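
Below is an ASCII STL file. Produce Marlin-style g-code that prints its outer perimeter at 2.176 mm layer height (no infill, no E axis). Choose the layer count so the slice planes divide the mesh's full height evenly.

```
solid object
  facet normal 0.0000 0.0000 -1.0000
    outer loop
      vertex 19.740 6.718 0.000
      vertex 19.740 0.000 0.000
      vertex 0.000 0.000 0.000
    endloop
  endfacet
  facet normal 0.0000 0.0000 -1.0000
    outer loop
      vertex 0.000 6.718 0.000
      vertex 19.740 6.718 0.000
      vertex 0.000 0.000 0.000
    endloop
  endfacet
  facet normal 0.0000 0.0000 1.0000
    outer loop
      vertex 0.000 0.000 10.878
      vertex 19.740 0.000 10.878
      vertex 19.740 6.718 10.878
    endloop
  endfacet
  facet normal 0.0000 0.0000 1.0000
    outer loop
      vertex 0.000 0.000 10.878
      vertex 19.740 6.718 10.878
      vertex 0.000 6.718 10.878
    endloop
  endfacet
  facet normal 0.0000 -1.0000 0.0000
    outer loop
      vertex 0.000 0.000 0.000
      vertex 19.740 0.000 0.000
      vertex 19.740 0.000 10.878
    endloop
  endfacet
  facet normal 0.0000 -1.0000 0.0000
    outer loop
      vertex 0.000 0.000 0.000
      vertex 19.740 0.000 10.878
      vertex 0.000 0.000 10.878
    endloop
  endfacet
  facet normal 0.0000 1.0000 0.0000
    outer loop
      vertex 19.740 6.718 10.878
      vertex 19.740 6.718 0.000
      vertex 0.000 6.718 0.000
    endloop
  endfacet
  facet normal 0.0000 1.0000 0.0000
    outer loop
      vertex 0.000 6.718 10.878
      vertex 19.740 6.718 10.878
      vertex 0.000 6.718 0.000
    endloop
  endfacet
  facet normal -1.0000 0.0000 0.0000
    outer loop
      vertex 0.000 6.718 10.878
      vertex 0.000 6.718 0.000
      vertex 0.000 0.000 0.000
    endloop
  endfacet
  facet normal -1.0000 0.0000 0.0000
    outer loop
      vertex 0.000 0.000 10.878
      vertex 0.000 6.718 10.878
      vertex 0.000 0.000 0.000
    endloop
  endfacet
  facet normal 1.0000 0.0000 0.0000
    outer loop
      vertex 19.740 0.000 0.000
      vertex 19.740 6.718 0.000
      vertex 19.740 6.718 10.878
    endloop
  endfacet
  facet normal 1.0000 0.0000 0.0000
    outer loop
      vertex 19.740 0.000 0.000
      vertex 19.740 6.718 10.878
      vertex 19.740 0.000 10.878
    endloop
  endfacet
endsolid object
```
; perimeter-only toolpath
G21 ; units = mm
G90 ; absolute positioning
G28 ; home
; layer 1
G0 Z2.176
G0 X0.000 Y0.000
G1 X19.740 Y0.000
G1 X19.740 Y6.718
G1 X0.000 Y6.718
G1 X0.000 Y0.000
; layer 2
G0 Z4.351
G0 X0.000 Y0.000
G1 X19.740 Y0.000
G1 X19.740 Y6.718
G1 X0.000 Y6.718
G1 X0.000 Y0.000
; layer 3
G0 Z6.527
G0 X0.000 Y0.000
G1 X19.740 Y0.000
G1 X19.740 Y6.718
G1 X0.000 Y6.718
G1 X0.000 Y0.000
; layer 4
G0 Z8.702
G0 X0.000 Y0.000
G1 X19.740 Y0.000
G1 X19.740 Y6.718
G1 X0.000 Y6.718
G1 X0.000 Y0.000
; layer 5
G0 Z10.878
G0 X0.000 Y0.000
G1 X19.740 Y0.000
G1 X19.740 Y6.718
G1 X0.000 Y6.718
G1 X0.000 Y0.000
M2 ; end

The solid is a rectangular box, roughly 19.7 × 6.72 mm footprint and 10.9 mm tall. Slicing at Δz = 2.176 mm — 5 equal slices spanning the solid's height, so layer i sits at z = i·h/5 — gives 5 non-empty perimeters. Each is a 4-segment closed polygon; G0 lifts to the layer z and rapids to the start vertex, then G1 traces the edges.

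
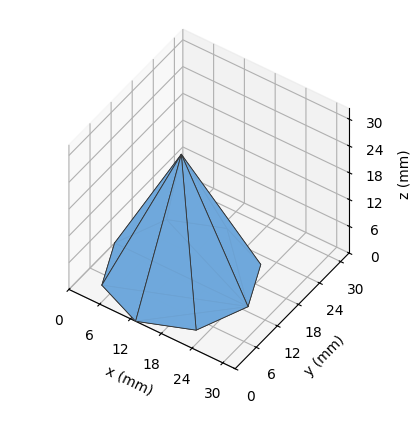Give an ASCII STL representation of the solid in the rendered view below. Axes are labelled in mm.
Reading the render: the shape is a regular 8-sided pyramid, base circumscribed radius ≈ 13 mm, apex at z ≈ 27 mm (dimensions read to the nearest mm from the axis ticks). For the STL, each face is triangulated and given an outward normal.

solid part
  facet normal 0.0000 0.0000 -1.0000
    outer loop
      vertex 13.00 26.00 0.00
      vertex 22.19 22.19 0.00
      vertex 26.00 13.00 0.00
    endloop
  endfacet
  facet normal 0.0000 0.0000 -1.0000
    outer loop
      vertex 3.81 22.19 0.00
      vertex 13.00 26.00 0.00
      vertex 26.00 13.00 0.00
    endloop
  endfacet
  facet normal 0.0000 0.0000 -1.0000
    outer loop
      vertex 0.00 13.00 0.00
      vertex 3.81 22.19 0.00
      vertex 26.00 13.00 0.00
    endloop
  endfacet
  facet normal 0.0000 0.0000 -1.0000
    outer loop
      vertex 3.81 3.81 0.00
      vertex 0.00 13.00 0.00
      vertex 26.00 13.00 0.00
    endloop
  endfacet
  facet normal 0.0000 0.0000 -1.0000
    outer loop
      vertex 13.00 0.00 0.00
      vertex 3.81 3.81 0.00
      vertex 26.00 13.00 0.00
    endloop
  endfacet
  facet normal 0.0000 0.0000 -1.0000
    outer loop
      vertex 22.19 3.81 0.00
      vertex 13.00 0.00 0.00
      vertex 26.00 13.00 0.00
    endloop
  endfacet
  facet normal 0.8440 0.3499 0.4064
    outer loop
      vertex 26.00 13.00 0.00
      vertex 22.19 22.19 0.00
      vertex 13.00 13.00 27.00
    endloop
  endfacet
  facet normal 0.3499 0.8440 0.4064
    outer loop
      vertex 22.19 22.19 0.00
      vertex 13.00 26.00 0.00
      vertex 13.00 13.00 27.00
    endloop
  endfacet
  facet normal -0.3499 0.8440 0.4064
    outer loop
      vertex 13.00 26.00 0.00
      vertex 3.81 22.19 0.00
      vertex 13.00 13.00 27.00
    endloop
  endfacet
  facet normal -0.8440 0.3499 0.4064
    outer loop
      vertex 3.81 22.19 0.00
      vertex 0.00 13.00 0.00
      vertex 13.00 13.00 27.00
    endloop
  endfacet
  facet normal -0.8440 -0.3499 0.4064
    outer loop
      vertex 0.00 13.00 0.00
      vertex 3.81 3.81 0.00
      vertex 13.00 13.00 27.00
    endloop
  endfacet
  facet normal -0.3499 -0.8440 0.4064
    outer loop
      vertex 3.81 3.81 0.00
      vertex 13.00 0.00 0.00
      vertex 13.00 13.00 27.00
    endloop
  endfacet
  facet normal 0.3499 -0.8440 0.4064
    outer loop
      vertex 13.00 0.00 0.00
      vertex 22.19 3.81 0.00
      vertex 13.00 13.00 27.00
    endloop
  endfacet
  facet normal 0.8440 -0.3499 0.4064
    outer loop
      vertex 22.19 3.81 0.00
      vertex 26.00 13.00 0.00
      vertex 13.00 13.00 27.00
    endloop
  endfacet
endsolid part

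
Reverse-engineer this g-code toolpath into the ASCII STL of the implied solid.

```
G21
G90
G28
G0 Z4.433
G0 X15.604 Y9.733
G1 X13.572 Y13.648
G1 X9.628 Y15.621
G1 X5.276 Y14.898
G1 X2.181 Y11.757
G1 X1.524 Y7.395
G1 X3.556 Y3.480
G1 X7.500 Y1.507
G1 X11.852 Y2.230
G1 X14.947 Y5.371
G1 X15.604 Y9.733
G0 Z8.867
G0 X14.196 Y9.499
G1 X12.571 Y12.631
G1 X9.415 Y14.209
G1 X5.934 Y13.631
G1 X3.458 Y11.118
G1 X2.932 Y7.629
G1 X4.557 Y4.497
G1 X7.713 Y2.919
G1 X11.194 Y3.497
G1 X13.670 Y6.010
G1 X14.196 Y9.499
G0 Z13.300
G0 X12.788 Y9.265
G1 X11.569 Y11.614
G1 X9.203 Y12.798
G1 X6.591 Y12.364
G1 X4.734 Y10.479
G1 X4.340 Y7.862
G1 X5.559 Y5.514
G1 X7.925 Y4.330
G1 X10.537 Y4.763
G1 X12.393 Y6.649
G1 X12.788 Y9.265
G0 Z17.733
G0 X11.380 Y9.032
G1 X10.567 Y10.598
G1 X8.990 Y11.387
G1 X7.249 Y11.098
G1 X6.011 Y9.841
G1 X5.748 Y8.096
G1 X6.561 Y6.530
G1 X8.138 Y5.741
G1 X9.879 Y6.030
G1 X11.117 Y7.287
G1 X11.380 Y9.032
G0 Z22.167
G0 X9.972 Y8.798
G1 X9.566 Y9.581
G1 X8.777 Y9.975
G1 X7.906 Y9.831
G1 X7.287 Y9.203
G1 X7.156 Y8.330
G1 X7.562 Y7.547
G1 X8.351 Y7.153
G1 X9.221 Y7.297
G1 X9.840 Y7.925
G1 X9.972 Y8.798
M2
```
solid part
  facet normal 0.0000 0.0000 -1.0000
    outer loop
      vertex 9.841 17.032 0.000
      vertex 14.574 14.665 0.000
      vertex 17.012 9.967 0.000
    endloop
  endfacet
  facet normal 0.0000 0.0000 -1.0000
    outer loop
      vertex 4.619 16.165 0.000
      vertex 9.841 17.032 0.000
      vertex 17.012 9.967 0.000
    endloop
  endfacet
  facet normal 0.0000 0.0000 -1.0000
    outer loop
      vertex 0.905 12.395 0.000
      vertex 4.619 16.165 0.000
      vertex 17.012 9.967 0.000
    endloop
  endfacet
  facet normal 0.0000 0.0000 -1.0000
    outer loop
      vertex 0.116 7.161 0.000
      vertex 0.905 12.395 0.000
      vertex 17.012 9.967 0.000
    endloop
  endfacet
  facet normal 0.0000 0.0000 -1.0000
    outer loop
      vertex 2.554 2.463 0.000
      vertex 0.116 7.161 0.000
      vertex 17.012 9.967 0.000
    endloop
  endfacet
  facet normal 0.0000 0.0000 -1.0000
    outer loop
      vertex 7.287 0.096 0.000
      vertex 2.554 2.463 0.000
      vertex 17.012 9.967 0.000
    endloop
  endfacet
  facet normal 0.0000 0.0000 -1.0000
    outer loop
      vertex 12.509 0.963 0.000
      vertex 7.287 0.096 0.000
      vertex 17.012 9.967 0.000
    endloop
  endfacet
  facet normal 0.0000 0.0000 -1.0000
    outer loop
      vertex 16.223 4.733 0.000
      vertex 12.509 0.963 0.000
      vertex 17.012 9.967 0.000
    endloop
  endfacet
  facet normal 0.8487 0.4404 0.2928
    outer loop
      vertex 17.012 9.967 0.000
      vertex 14.574 14.665 0.000
      vertex 8.564 8.564 26.600
    endloop
  endfacet
  facet normal 0.4277 0.8552 0.2928
    outer loop
      vertex 14.574 14.665 0.000
      vertex 9.841 17.032 0.000
      vertex 8.564 8.564 26.600
    endloop
  endfacet
  facet normal -0.1566 0.9433 0.2928
    outer loop
      vertex 9.841 17.032 0.000
      vertex 4.619 16.165 0.000
      vertex 8.564 8.564 26.600
    endloop
  endfacet
  facet normal -0.6812 0.6710 0.2928
    outer loop
      vertex 4.619 16.165 0.000
      vertex 0.905 12.395 0.000
      vertex 8.564 8.564 26.600
    endloop
  endfacet
  facet normal -0.9455 0.1425 0.2928
    outer loop
      vertex 0.905 12.395 0.000
      vertex 0.116 7.161 0.000
      vertex 8.564 8.564 26.600
    endloop
  endfacet
  facet normal -0.8487 -0.4404 0.2928
    outer loop
      vertex 0.116 7.161 0.000
      vertex 2.554 2.463 0.000
      vertex 8.564 8.564 26.600
    endloop
  endfacet
  facet normal -0.4277 -0.8552 0.2928
    outer loop
      vertex 2.554 2.463 0.000
      vertex 7.287 0.096 0.000
      vertex 8.564 8.564 26.600
    endloop
  endfacet
  facet normal 0.1566 -0.9433 0.2928
    outer loop
      vertex 7.287 0.096 0.000
      vertex 12.509 0.963 0.000
      vertex 8.564 8.564 26.600
    endloop
  endfacet
  facet normal 0.6812 -0.6710 0.2928
    outer loop
      vertex 12.509 0.963 0.000
      vertex 16.223 4.733 0.000
      vertex 8.564 8.564 26.600
    endloop
  endfacet
  facet normal 0.9455 -0.1425 0.2928
    outer loop
      vertex 16.223 4.733 0.000
      vertex 17.012 9.967 0.000
      vertex 8.564 8.564 26.600
    endloop
  endfacet
endsolid part

The G0 Z moves step by Δz≈4.433 mm. The G1 loops shrink linearly with z, so the solid tapers from its base footprint up to z≈26.6. Closing with a flat bottom cap and the tapered top and triangulating gives 18 facets — a regular 10-sided pyramid, base circumscribed radius ≈ 8.56 mm, apex at z ≈ 26.6 mm.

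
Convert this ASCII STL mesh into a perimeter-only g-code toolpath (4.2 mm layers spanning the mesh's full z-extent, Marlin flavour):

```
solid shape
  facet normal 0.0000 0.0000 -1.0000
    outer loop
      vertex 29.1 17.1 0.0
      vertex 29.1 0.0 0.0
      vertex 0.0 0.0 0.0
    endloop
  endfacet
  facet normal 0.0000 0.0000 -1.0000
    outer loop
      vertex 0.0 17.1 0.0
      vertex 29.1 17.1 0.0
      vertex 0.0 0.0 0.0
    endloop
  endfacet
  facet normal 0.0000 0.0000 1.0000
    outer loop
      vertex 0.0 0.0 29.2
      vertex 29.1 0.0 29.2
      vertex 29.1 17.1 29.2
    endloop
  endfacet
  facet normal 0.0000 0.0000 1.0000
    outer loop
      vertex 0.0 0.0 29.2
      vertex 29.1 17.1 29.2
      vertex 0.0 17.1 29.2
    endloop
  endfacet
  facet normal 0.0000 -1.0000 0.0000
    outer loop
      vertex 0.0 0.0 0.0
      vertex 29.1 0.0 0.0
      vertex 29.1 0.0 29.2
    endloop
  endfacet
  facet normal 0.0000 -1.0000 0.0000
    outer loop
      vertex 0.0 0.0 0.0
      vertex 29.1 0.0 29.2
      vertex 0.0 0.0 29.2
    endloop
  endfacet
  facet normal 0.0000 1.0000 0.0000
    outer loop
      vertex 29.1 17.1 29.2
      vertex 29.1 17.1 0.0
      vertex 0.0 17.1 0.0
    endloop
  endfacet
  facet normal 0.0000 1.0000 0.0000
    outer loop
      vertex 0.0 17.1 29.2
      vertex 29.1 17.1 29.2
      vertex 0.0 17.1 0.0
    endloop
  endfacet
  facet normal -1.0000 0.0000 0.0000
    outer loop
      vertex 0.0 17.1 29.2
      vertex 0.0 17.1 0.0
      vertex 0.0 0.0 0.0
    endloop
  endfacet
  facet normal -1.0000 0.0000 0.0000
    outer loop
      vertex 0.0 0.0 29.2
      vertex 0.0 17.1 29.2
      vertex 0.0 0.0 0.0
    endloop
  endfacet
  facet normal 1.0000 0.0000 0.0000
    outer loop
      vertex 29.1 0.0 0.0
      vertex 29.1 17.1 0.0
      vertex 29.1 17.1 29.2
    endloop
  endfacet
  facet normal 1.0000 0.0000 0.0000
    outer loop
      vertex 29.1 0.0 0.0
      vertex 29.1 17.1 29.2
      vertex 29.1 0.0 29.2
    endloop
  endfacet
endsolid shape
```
; perimeter-only toolpath
G21 ; units = mm
G90 ; absolute positioning
G28 ; home
; layer 1
G0 Z4.2
G0 X0.0 Y0.0
G1 X29.1 Y0.0
G1 X29.1 Y17.1
G1 X0.0 Y17.1
G1 X0.0 Y0.0
; layer 2
G0 Z8.3
G0 X0.0 Y0.0
G1 X29.1 Y0.0
G1 X29.1 Y17.1
G1 X0.0 Y17.1
G1 X0.0 Y0.0
; layer 3
G0 Z12.5
G0 X0.0 Y0.0
G1 X29.1 Y0.0
G1 X29.1 Y17.1
G1 X0.0 Y17.1
G1 X0.0 Y0.0
; layer 4
G0 Z16.7
G0 X0.0 Y0.0
G1 X29.1 Y0.0
G1 X29.1 Y17.1
G1 X0.0 Y17.1
G1 X0.0 Y0.0
; layer 5
G0 Z20.9
G0 X0.0 Y0.0
G1 X29.1 Y0.0
G1 X29.1 Y17.1
G1 X0.0 Y17.1
G1 X0.0 Y0.0
; layer 6
G0 Z25.0
G0 X0.0 Y0.0
G1 X29.1 Y0.0
G1 X29.1 Y17.1
G1 X0.0 Y17.1
G1 X0.0 Y0.0
; layer 7
G0 Z29.2
G0 X0.0 Y0.0
G1 X29.1 Y0.0
G1 X29.1 Y17.1
G1 X0.0 Y17.1
G1 X0.0 Y0.0
M2 ; end

The solid is a rectangular box, roughly 29.1 × 17.1 mm footprint and 29.2 mm tall. Slicing at Δz = 4.2 mm — 7 equal slices spanning the solid's height, so layer i sits at z = i·h/7 — gives 7 non-empty perimeters. Each is a 4-segment closed polygon; G0 lifts to the layer z and rapids to the start vertex, then G1 traces the edges.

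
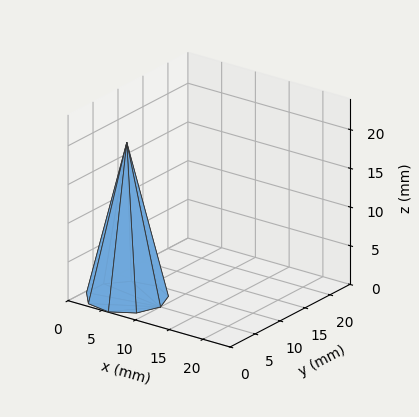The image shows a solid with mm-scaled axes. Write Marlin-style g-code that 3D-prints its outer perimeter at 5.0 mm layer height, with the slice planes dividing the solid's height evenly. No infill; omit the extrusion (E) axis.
Reading the render: the shape is a regular 9-sided pyramid, base circumscribed radius ≈ 5 mm, apex at z ≈ 20 mm (dimensions read to the nearest mm from the axis ticks). For the g-code, the solid's height is divided into equal slices at the stated Δz and each level perimeter traced with G1 moves after a G0 lift.

; perimeter-only toolpath
G21 ; units = mm
G90 ; absolute positioning
G28 ; home
; layer 1
G0 Z5.0
G0 X8.8 Y5.0
G1 X7.9 Y7.4
G1 X5.7 Y8.7
G1 X3.1 Y8.2
G1 X1.5 Y6.3
G1 X1.5 Y3.7
G1 X3.1 Y1.8
G1 X5.7 Y1.3
G1 X7.9 Y2.6
G1 X8.8 Y5.0
; layer 2
G0 Z10.0
G0 X7.5 Y5.0
G1 X6.9 Y6.6
G1 X5.5 Y7.5
G1 X3.8 Y7.2
G1 X2.6 Y5.8
G1 X2.6 Y4.2
G1 X3.8 Y2.9
G1 X5.5 Y2.5
G1 X6.9 Y3.4
G1 X7.5 Y5.0
; layer 3
G0 Z15.0
G0 X6.2 Y5.0
G1 X6.0 Y5.8
G1 X5.2 Y6.2
G1 X4.4 Y6.1
G1 X3.8 Y5.4
G1 X3.8 Y4.6
G1 X4.4 Y3.9
G1 X5.2 Y3.8
G1 X6.0 Y4.2
G1 X6.2 Y5.0
M2 ; end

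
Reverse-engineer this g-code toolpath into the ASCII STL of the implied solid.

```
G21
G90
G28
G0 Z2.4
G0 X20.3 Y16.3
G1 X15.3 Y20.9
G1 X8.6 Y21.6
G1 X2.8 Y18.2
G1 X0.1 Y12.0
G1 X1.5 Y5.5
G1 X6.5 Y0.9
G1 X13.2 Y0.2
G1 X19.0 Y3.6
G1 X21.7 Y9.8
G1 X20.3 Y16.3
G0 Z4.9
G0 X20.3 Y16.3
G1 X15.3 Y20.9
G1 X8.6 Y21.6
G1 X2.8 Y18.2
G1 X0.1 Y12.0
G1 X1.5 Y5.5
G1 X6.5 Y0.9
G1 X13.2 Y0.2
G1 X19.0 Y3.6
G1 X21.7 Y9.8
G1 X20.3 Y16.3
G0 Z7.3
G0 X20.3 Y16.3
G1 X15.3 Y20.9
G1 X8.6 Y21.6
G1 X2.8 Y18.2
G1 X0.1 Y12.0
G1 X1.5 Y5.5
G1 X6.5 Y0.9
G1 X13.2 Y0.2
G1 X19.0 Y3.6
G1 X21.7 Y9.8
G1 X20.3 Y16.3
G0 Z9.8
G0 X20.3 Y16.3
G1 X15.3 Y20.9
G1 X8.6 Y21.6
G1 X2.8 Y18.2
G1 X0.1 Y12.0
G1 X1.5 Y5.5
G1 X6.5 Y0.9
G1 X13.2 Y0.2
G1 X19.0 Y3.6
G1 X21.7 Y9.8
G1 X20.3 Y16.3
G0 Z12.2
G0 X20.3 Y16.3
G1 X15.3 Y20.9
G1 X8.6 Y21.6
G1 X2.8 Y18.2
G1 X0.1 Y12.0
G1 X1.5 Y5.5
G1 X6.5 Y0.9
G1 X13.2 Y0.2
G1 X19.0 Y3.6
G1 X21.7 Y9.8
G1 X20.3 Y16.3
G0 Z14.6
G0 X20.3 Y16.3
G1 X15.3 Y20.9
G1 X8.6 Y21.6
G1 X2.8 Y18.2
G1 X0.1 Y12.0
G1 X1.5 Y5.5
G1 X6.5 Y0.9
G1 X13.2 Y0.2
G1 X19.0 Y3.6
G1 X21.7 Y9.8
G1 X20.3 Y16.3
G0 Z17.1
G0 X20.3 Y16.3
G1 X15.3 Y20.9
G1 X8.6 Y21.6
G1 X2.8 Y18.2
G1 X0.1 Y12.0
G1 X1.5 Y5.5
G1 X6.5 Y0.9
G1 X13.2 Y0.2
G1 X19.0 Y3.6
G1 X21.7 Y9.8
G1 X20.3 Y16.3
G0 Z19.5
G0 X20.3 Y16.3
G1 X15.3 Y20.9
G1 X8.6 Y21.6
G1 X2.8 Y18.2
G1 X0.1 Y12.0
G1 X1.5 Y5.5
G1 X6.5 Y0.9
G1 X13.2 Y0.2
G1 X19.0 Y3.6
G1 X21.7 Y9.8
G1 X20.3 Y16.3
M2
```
solid part
  facet normal 0.0000 0.0000 -1.0000
    outer loop
      vertex 8.6 21.6 0.0
      vertex 15.3 20.9 0.0
      vertex 20.3 16.3 0.0
    endloop
  endfacet
  facet normal 0.0000 0.0000 -1.0000
    outer loop
      vertex 2.8 18.2 0.0
      vertex 8.6 21.6 0.0
      vertex 20.3 16.3 0.0
    endloop
  endfacet
  facet normal 0.0000 0.0000 -1.0000
    outer loop
      vertex 0.1 12.0 0.0
      vertex 2.8 18.2 0.0
      vertex 20.3 16.3 0.0
    endloop
  endfacet
  facet normal 0.0000 0.0000 -1.0000
    outer loop
      vertex 1.5 5.5 0.0
      vertex 0.1 12.0 0.0
      vertex 20.3 16.3 0.0
    endloop
  endfacet
  facet normal 0.0000 0.0000 -1.0000
    outer loop
      vertex 6.5 0.9 0.0
      vertex 1.5 5.5 0.0
      vertex 20.3 16.3 0.0
    endloop
  endfacet
  facet normal 0.0000 0.0000 -1.0000
    outer loop
      vertex 13.2 0.2 0.0
      vertex 6.5 0.9 0.0
      vertex 20.3 16.3 0.0
    endloop
  endfacet
  facet normal 0.0000 0.0000 -1.0000
    outer loop
      vertex 19.0 3.6 0.0
      vertex 13.2 0.2 0.0
      vertex 20.3 16.3 0.0
    endloop
  endfacet
  facet normal 0.0000 0.0000 -1.0000
    outer loop
      vertex 21.7 9.8 0.0
      vertex 19.0 3.6 0.0
      vertex 20.3 16.3 0.0
    endloop
  endfacet
  facet normal 0.0000 0.0000 1.0000
    outer loop
      vertex 20.3 16.3 19.5
      vertex 15.3 20.9 19.5
      vertex 8.6 21.6 19.5
    endloop
  endfacet
  facet normal 0.0000 0.0000 1.0000
    outer loop
      vertex 20.3 16.3 19.5
      vertex 8.6 21.6 19.5
      vertex 2.8 18.2 19.5
    endloop
  endfacet
  facet normal 0.0000 0.0000 1.0000
    outer loop
      vertex 20.3 16.3 19.5
      vertex 2.8 18.2 19.5
      vertex 0.1 12.0 19.5
    endloop
  endfacet
  facet normal 0.0000 0.0000 1.0000
    outer loop
      vertex 20.3 16.3 19.5
      vertex 0.1 12.0 19.5
      vertex 1.5 5.5 19.5
    endloop
  endfacet
  facet normal 0.0000 0.0000 1.0000
    outer loop
      vertex 20.3 16.3 19.5
      vertex 1.5 5.5 19.5
      vertex 6.5 0.9 19.5
    endloop
  endfacet
  facet normal 0.0000 0.0000 1.0000
    outer loop
      vertex 20.3 16.3 19.5
      vertex 6.5 0.9 19.5
      vertex 13.2 0.2 19.5
    endloop
  endfacet
  facet normal 0.0000 0.0000 1.0000
    outer loop
      vertex 20.3 16.3 19.5
      vertex 13.2 0.2 19.5
      vertex 19.0 3.6 19.5
    endloop
  endfacet
  facet normal 0.0000 0.0000 1.0000
    outer loop
      vertex 20.3 16.3 19.5
      vertex 19.0 3.6 19.5
      vertex 21.7 9.8 19.5
    endloop
  endfacet
  facet normal 0.6771 0.7359 0.0000
    outer loop
      vertex 20.3 16.3 0.0
      vertex 15.3 20.9 0.0
      vertex 15.3 20.9 19.5
    endloop
  endfacet
  facet normal 0.6771 0.7359 0.0000
    outer loop
      vertex 20.3 16.3 0.0
      vertex 15.3 20.9 19.5
      vertex 20.3 16.3 19.5
    endloop
  endfacet
  facet normal 0.1039 0.9946 0.0000
    outer loop
      vertex 15.3 20.9 0.0
      vertex 8.6 21.6 0.0
      vertex 8.6 21.6 19.5
    endloop
  endfacet
  facet normal 0.1039 0.9946 0.0000
    outer loop
      vertex 15.3 20.9 0.0
      vertex 8.6 21.6 19.5
      vertex 15.3 20.9 19.5
    endloop
  endfacet
  facet normal -0.5057 0.8627 0.0000
    outer loop
      vertex 8.6 21.6 0.0
      vertex 2.8 18.2 0.0
      vertex 2.8 18.2 19.5
    endloop
  endfacet
  facet normal -0.5057 0.8627 0.0000
    outer loop
      vertex 8.6 21.6 0.0
      vertex 2.8 18.2 19.5
      vertex 8.6 21.6 19.5
    endloop
  endfacet
  facet normal -0.9168 0.3993 0.0000
    outer loop
      vertex 2.8 18.2 0.0
      vertex 0.1 12.0 0.0
      vertex 0.1 12.0 19.5
    endloop
  endfacet
  facet normal -0.9168 0.3993 0.0000
    outer loop
      vertex 2.8 18.2 0.0
      vertex 0.1 12.0 19.5
      vertex 2.8 18.2 19.5
    endloop
  endfacet
  facet normal -0.9776 -0.2106 0.0000
    outer loop
      vertex 0.1 12.0 0.0
      vertex 1.5 5.5 0.0
      vertex 1.5 5.5 19.5
    endloop
  endfacet
  facet normal -0.9776 -0.2106 0.0000
    outer loop
      vertex 0.1 12.0 0.0
      vertex 1.5 5.5 19.5
      vertex 0.1 12.0 19.5
    endloop
  endfacet
  facet normal -0.6771 -0.7359 0.0000
    outer loop
      vertex 1.5 5.5 0.0
      vertex 6.5 0.9 0.0
      vertex 6.5 0.9 19.5
    endloop
  endfacet
  facet normal -0.6771 -0.7359 0.0000
    outer loop
      vertex 1.5 5.5 0.0
      vertex 6.5 0.9 19.5
      vertex 1.5 5.5 19.5
    endloop
  endfacet
  facet normal -0.1039 -0.9946 0.0000
    outer loop
      vertex 6.5 0.9 0.0
      vertex 13.2 0.2 0.0
      vertex 13.2 0.2 19.5
    endloop
  endfacet
  facet normal -0.1039 -0.9946 0.0000
    outer loop
      vertex 6.5 0.9 0.0
      vertex 13.2 0.2 19.5
      vertex 6.5 0.9 19.5
    endloop
  endfacet
  facet normal 0.5057 -0.8627 0.0000
    outer loop
      vertex 13.2 0.2 0.0
      vertex 19.0 3.6 0.0
      vertex 19.0 3.6 19.5
    endloop
  endfacet
  facet normal 0.5057 -0.8627 0.0000
    outer loop
      vertex 13.2 0.2 0.0
      vertex 19.0 3.6 19.5
      vertex 13.2 0.2 19.5
    endloop
  endfacet
  facet normal 0.9168 -0.3993 0.0000
    outer loop
      vertex 19.0 3.6 0.0
      vertex 21.7 9.8 0.0
      vertex 21.7 9.8 19.5
    endloop
  endfacet
  facet normal 0.9168 -0.3993 0.0000
    outer loop
      vertex 19.0 3.6 0.0
      vertex 21.7 9.8 19.5
      vertex 19.0 3.6 19.5
    endloop
  endfacet
  facet normal 0.9776 0.2106 0.0000
    outer loop
      vertex 21.7 9.8 0.0
      vertex 20.3 16.3 0.0
      vertex 20.3 16.3 19.5
    endloop
  endfacet
  facet normal 0.9776 0.2106 0.0000
    outer loop
      vertex 21.7 9.8 0.0
      vertex 20.3 16.3 19.5
      vertex 21.7 9.8 19.5
    endloop
  endfacet
endsolid part

The G0 Z moves step by Δz≈2.4 mm. Every layer's G1 loop is the same polygon, so the solid is a straight extrusion of it from z=0 to z≈19.5. Closing with flat bottom and top caps and triangulating gives 36 facets — a regular 10-sided prism (a cylinder approximated with 10 flat sides), circumscribed radius ≈ 10.9 mm, height ≈ 19.5 mm.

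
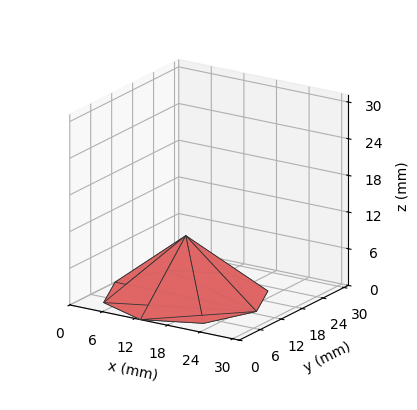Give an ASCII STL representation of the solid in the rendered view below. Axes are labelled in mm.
Reading the render: the shape is a regular 8-sided pyramid, base circumscribed radius ≈ 13 mm, apex at z ≈ 10 mm (dimensions read to the nearest mm from the axis ticks). For the STL, each face is triangulated and given an outward normal.

solid part
  facet normal 0.0000 0.0000 -1.0000
    outer loop
      vertex 13.0 26.0 0.0
      vertex 22.2 22.2 0.0
      vertex 26.0 13.0 0.0
    endloop
  endfacet
  facet normal 0.0000 0.0000 -1.0000
    outer loop
      vertex 3.8 22.2 0.0
      vertex 13.0 26.0 0.0
      vertex 26.0 13.0 0.0
    endloop
  endfacet
  facet normal 0.0000 0.0000 -1.0000
    outer loop
      vertex 0.0 13.0 0.0
      vertex 3.8 22.2 0.0
      vertex 26.0 13.0 0.0
    endloop
  endfacet
  facet normal 0.0000 0.0000 -1.0000
    outer loop
      vertex 3.8 3.8 0.0
      vertex 0.0 13.0 0.0
      vertex 26.0 13.0 0.0
    endloop
  endfacet
  facet normal 0.0000 0.0000 -1.0000
    outer loop
      vertex 13.0 0.0 0.0
      vertex 3.8 3.8 0.0
      vertex 26.0 13.0 0.0
    endloop
  endfacet
  facet normal 0.0000 0.0000 -1.0000
    outer loop
      vertex 22.2 3.8 0.0
      vertex 13.0 0.0 0.0
      vertex 26.0 13.0 0.0
    endloop
  endfacet
  facet normal 0.5912 0.2442 0.7686
    outer loop
      vertex 26.0 13.0 0.0
      vertex 22.2 22.2 0.0
      vertex 13.0 13.0 10.0
    endloop
  endfacet
  facet normal 0.2442 0.5912 0.7686
    outer loop
      vertex 22.2 22.2 0.0
      vertex 13.0 26.0 0.0
      vertex 13.0 13.0 10.0
    endloop
  endfacet
  facet normal -0.2442 0.5912 0.7686
    outer loop
      vertex 13.0 26.0 0.0
      vertex 3.8 22.2 0.0
      vertex 13.0 13.0 10.0
    endloop
  endfacet
  facet normal -0.5912 0.2442 0.7686
    outer loop
      vertex 3.8 22.2 0.0
      vertex 0.0 13.0 0.0
      vertex 13.0 13.0 10.0
    endloop
  endfacet
  facet normal -0.5912 -0.2442 0.7686
    outer loop
      vertex 0.0 13.0 0.0
      vertex 3.8 3.8 0.0
      vertex 13.0 13.0 10.0
    endloop
  endfacet
  facet normal -0.2442 -0.5912 0.7686
    outer loop
      vertex 3.8 3.8 0.0
      vertex 13.0 0.0 0.0
      vertex 13.0 13.0 10.0
    endloop
  endfacet
  facet normal 0.2442 -0.5912 0.7686
    outer loop
      vertex 13.0 0.0 0.0
      vertex 22.2 3.8 0.0
      vertex 13.0 13.0 10.0
    endloop
  endfacet
  facet normal 0.5912 -0.2442 0.7686
    outer loop
      vertex 22.2 3.8 0.0
      vertex 26.0 13.0 0.0
      vertex 13.0 13.0 10.0
    endloop
  endfacet
endsolid part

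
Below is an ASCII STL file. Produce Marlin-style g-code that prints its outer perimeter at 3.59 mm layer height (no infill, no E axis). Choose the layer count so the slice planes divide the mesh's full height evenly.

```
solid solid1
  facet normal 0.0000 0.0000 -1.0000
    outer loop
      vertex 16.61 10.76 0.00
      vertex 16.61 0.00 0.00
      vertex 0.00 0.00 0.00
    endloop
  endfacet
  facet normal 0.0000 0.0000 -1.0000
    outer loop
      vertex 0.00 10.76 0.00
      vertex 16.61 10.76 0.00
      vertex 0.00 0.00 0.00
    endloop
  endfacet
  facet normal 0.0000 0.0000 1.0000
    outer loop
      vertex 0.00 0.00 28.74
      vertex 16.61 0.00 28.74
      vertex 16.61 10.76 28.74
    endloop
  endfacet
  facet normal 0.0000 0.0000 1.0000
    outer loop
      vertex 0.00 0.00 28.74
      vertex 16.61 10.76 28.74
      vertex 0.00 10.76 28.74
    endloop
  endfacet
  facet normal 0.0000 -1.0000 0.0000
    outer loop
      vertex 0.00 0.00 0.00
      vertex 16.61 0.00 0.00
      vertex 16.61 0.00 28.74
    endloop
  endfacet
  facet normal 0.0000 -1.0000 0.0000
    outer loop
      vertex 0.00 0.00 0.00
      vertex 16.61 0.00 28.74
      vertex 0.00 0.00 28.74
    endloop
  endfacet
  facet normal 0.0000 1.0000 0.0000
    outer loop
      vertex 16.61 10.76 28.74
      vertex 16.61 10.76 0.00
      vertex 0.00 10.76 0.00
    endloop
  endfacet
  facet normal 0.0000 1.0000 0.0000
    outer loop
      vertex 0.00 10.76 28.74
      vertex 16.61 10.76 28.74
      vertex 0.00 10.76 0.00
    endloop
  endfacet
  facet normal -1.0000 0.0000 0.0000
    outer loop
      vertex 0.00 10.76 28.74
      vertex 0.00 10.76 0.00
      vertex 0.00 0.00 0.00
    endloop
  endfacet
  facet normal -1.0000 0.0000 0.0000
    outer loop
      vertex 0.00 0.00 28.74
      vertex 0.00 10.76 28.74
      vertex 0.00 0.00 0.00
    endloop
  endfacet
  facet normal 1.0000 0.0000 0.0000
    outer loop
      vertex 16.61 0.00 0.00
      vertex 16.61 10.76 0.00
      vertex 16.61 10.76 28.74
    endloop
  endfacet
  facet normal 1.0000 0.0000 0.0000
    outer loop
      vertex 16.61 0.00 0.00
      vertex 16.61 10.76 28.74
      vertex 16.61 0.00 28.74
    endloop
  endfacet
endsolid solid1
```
; perimeter-only toolpath
G21 ; units = mm
G90 ; absolute positioning
G28 ; home
; layer 1
G0 Z3.59
G0 X0.00 Y0.00
G1 X16.61 Y0.00
G1 X16.61 Y10.76
G1 X0.00 Y10.76
G1 X0.00 Y0.00
; layer 2
G0 Z7.18
G0 X0.00 Y0.00
G1 X16.61 Y0.00
G1 X16.61 Y10.76
G1 X0.00 Y10.76
G1 X0.00 Y0.00
; layer 3
G0 Z10.78
G0 X0.00 Y0.00
G1 X16.61 Y0.00
G1 X16.61 Y10.76
G1 X0.00 Y10.76
G1 X0.00 Y0.00
; layer 4
G0 Z14.37
G0 X0.00 Y0.00
G1 X16.61 Y0.00
G1 X16.61 Y10.76
G1 X0.00 Y10.76
G1 X0.00 Y0.00
; layer 5
G0 Z17.96
G0 X0.00 Y0.00
G1 X16.61 Y0.00
G1 X16.61 Y10.76
G1 X0.00 Y10.76
G1 X0.00 Y0.00
; layer 6
G0 Z21.55
G0 X0.00 Y0.00
G1 X16.61 Y0.00
G1 X16.61 Y10.76
G1 X0.00 Y10.76
G1 X0.00 Y0.00
; layer 7
G0 Z25.15
G0 X0.00 Y0.00
G1 X16.61 Y0.00
G1 X16.61 Y10.76
G1 X0.00 Y10.76
G1 X0.00 Y0.00
; layer 8
G0 Z28.74
G0 X0.00 Y0.00
G1 X16.61 Y0.00
G1 X16.61 Y10.76
G1 X0.00 Y10.76
G1 X0.00 Y0.00
M2 ; end

The solid is a rectangular box, roughly 16.6 × 10.8 mm footprint and 28.7 mm tall. Slicing at Δz = 3.59 mm — 8 equal slices spanning the solid's height, so layer i sits at z = i·h/8 — gives 8 non-empty perimeters. Each is a 4-segment closed polygon; G0 lifts to the layer z and rapids to the start vertex, then G1 traces the edges.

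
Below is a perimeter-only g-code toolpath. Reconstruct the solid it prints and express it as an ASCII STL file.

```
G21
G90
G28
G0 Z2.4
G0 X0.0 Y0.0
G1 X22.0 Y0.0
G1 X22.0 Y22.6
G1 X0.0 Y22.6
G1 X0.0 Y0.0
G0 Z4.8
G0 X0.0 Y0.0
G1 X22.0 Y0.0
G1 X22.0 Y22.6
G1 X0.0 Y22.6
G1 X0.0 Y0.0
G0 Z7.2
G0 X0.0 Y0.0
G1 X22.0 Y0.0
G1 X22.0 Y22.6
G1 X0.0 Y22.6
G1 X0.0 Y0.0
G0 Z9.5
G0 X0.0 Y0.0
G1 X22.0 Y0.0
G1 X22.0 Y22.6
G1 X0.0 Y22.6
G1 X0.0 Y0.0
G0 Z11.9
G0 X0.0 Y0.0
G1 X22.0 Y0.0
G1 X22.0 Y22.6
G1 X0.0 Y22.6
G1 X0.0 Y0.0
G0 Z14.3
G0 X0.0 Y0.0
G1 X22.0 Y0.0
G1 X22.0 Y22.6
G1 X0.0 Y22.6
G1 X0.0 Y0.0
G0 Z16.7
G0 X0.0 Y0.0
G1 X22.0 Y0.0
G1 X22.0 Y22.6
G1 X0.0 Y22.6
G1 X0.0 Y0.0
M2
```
solid part
  facet normal 0.0000 0.0000 -1.0000
    outer loop
      vertex 22.0 22.6 0.0
      vertex 22.0 0.0 0.0
      vertex 0.0 0.0 0.0
    endloop
  endfacet
  facet normal 0.0000 0.0000 -1.0000
    outer loop
      vertex 0.0 22.6 0.0
      vertex 22.0 22.6 0.0
      vertex 0.0 0.0 0.0
    endloop
  endfacet
  facet normal 0.0000 0.0000 1.0000
    outer loop
      vertex 0.0 0.0 16.7
      vertex 22.0 0.0 16.7
      vertex 22.0 22.6 16.7
    endloop
  endfacet
  facet normal 0.0000 0.0000 1.0000
    outer loop
      vertex 0.0 0.0 16.7
      vertex 22.0 22.6 16.7
      vertex 0.0 22.6 16.7
    endloop
  endfacet
  facet normal 0.0000 -1.0000 0.0000
    outer loop
      vertex 0.0 0.0 0.0
      vertex 22.0 0.0 0.0
      vertex 22.0 0.0 16.7
    endloop
  endfacet
  facet normal 0.0000 -1.0000 0.0000
    outer loop
      vertex 0.0 0.0 0.0
      vertex 22.0 0.0 16.7
      vertex 0.0 0.0 16.7
    endloop
  endfacet
  facet normal 0.0000 1.0000 0.0000
    outer loop
      vertex 22.0 22.6 16.7
      vertex 22.0 22.6 0.0
      vertex 0.0 22.6 0.0
    endloop
  endfacet
  facet normal 0.0000 1.0000 0.0000
    outer loop
      vertex 0.0 22.6 16.7
      vertex 22.0 22.6 16.7
      vertex 0.0 22.6 0.0
    endloop
  endfacet
  facet normal -1.0000 0.0000 0.0000
    outer loop
      vertex 0.0 22.6 16.7
      vertex 0.0 22.6 0.0
      vertex 0.0 0.0 0.0
    endloop
  endfacet
  facet normal -1.0000 0.0000 0.0000
    outer loop
      vertex 0.0 0.0 16.7
      vertex 0.0 22.6 16.7
      vertex 0.0 0.0 0.0
    endloop
  endfacet
  facet normal 1.0000 0.0000 0.0000
    outer loop
      vertex 22.0 0.0 0.0
      vertex 22.0 22.6 0.0
      vertex 22.0 22.6 16.7
    endloop
  endfacet
  facet normal 1.0000 0.0000 0.0000
    outer loop
      vertex 22.0 0.0 0.0
      vertex 22.0 22.6 16.7
      vertex 22.0 0.0 16.7
    endloop
  endfacet
endsolid part

The G0 Z moves step by Δz≈2.4 mm. Every layer's G1 loop is the same polygon, so the solid is a straight extrusion of it from z=0 to z≈16.7. Closing with flat bottom and top caps and triangulating gives 12 facets — a rectangular box, roughly 22 × 22.6 mm footprint and 16.7 mm tall.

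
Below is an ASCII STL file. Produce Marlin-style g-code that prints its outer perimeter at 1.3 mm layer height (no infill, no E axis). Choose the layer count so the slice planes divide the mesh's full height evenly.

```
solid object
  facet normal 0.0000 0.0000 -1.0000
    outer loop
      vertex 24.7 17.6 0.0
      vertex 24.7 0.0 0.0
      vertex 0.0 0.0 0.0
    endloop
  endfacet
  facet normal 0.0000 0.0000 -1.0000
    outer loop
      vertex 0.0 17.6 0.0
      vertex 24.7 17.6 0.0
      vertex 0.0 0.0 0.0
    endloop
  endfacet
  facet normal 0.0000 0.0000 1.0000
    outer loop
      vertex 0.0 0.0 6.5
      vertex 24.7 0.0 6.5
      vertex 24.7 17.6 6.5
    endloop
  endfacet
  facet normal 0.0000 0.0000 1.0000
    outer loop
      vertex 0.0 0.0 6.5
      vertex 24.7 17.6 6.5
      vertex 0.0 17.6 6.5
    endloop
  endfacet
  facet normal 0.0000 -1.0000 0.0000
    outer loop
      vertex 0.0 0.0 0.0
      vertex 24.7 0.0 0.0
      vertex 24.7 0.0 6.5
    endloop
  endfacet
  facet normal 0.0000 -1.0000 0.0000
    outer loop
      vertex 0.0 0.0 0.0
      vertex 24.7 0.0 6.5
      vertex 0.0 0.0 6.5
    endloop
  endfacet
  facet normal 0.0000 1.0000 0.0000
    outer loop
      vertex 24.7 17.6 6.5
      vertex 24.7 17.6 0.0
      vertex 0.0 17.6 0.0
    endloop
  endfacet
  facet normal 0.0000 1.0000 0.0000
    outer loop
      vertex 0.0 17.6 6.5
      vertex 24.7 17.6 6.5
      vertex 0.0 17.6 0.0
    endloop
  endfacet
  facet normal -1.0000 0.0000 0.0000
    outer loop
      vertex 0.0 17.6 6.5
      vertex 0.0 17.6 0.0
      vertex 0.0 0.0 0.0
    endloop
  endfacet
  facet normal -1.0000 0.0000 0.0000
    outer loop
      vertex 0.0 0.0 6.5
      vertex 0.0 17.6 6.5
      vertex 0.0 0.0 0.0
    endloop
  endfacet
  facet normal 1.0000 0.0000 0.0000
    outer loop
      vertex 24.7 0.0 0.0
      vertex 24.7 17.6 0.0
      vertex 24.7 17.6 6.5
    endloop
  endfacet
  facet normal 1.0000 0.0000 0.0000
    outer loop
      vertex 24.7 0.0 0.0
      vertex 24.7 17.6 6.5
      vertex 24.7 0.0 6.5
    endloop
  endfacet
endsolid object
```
; perimeter-only toolpath
G21 ; units = mm
G90 ; absolute positioning
G28 ; home
; layer 1
G0 Z1.3
G0 X0.0 Y0.0
G1 X24.7 Y0.0
G1 X24.7 Y17.6
G1 X0.0 Y17.6
G1 X0.0 Y0.0
; layer 2
G0 Z2.6
G0 X0.0 Y0.0
G1 X24.7 Y0.0
G1 X24.7 Y17.6
G1 X0.0 Y17.6
G1 X0.0 Y0.0
; layer 3
G0 Z3.9
G0 X0.0 Y0.0
G1 X24.7 Y0.0
G1 X24.7 Y17.6
G1 X0.0 Y17.6
G1 X0.0 Y0.0
; layer 4
G0 Z5.2
G0 X0.0 Y0.0
G1 X24.7 Y0.0
G1 X24.7 Y17.6
G1 X0.0 Y17.6
G1 X0.0 Y0.0
; layer 5
G0 Z6.5
G0 X0.0 Y0.0
G1 X24.7 Y0.0
G1 X24.7 Y17.6
G1 X0.0 Y17.6
G1 X0.0 Y0.0
M2 ; end

The solid is a rectangular box, roughly 24.7 × 17.6 mm footprint and 6.5 mm tall. Slicing at Δz = 1.3 mm — 5 equal slices spanning the solid's height, so layer i sits at z = i·h/5 — gives 5 non-empty perimeters. Each is a 4-segment closed polygon; G0 lifts to the layer z and rapids to the start vertex, then G1 traces the edges.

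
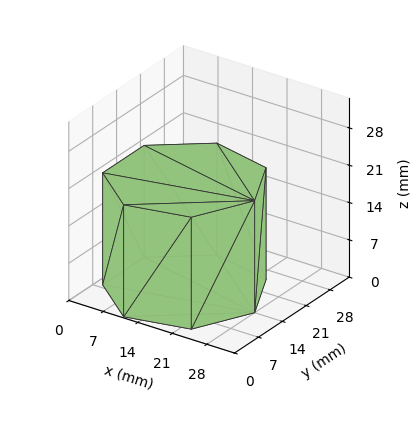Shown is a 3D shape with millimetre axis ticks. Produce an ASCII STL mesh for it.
Reading the render: the shape is a regular 7-sided prism (a cylinder approximated with 7 flat sides), circumscribed radius ≈ 14 mm, height ≈ 21 mm (dimensions read to the nearest mm from the axis ticks). For the STL, each face is triangulated and given an outward normal.

solid part
  facet normal 0.0000 0.0000 -1.0000
    outer loop
      vertex 10.885 27.649 0.000
      vertex 22.729 24.946 0.000
      vertex 28.000 14.000 0.000
    endloop
  endfacet
  facet normal 0.0000 0.0000 -1.0000
    outer loop
      vertex 1.386 20.074 0.000
      vertex 10.885 27.649 0.000
      vertex 28.000 14.000 0.000
    endloop
  endfacet
  facet normal 0.0000 0.0000 -1.0000
    outer loop
      vertex 1.386 7.926 0.000
      vertex 1.386 20.074 0.000
      vertex 28.000 14.000 0.000
    endloop
  endfacet
  facet normal 0.0000 0.0000 -1.0000
    outer loop
      vertex 10.885 0.351 0.000
      vertex 1.386 7.926 0.000
      vertex 28.000 14.000 0.000
    endloop
  endfacet
  facet normal 0.0000 0.0000 -1.0000
    outer loop
      vertex 22.729 3.054 0.000
      vertex 10.885 0.351 0.000
      vertex 28.000 14.000 0.000
    endloop
  endfacet
  facet normal 0.0000 0.0000 1.0000
    outer loop
      vertex 28.000 14.000 21.000
      vertex 22.729 24.946 21.000
      vertex 10.885 27.649 21.000
    endloop
  endfacet
  facet normal 0.0000 0.0000 1.0000
    outer loop
      vertex 28.000 14.000 21.000
      vertex 10.885 27.649 21.000
      vertex 1.386 20.074 21.000
    endloop
  endfacet
  facet normal 0.0000 0.0000 1.0000
    outer loop
      vertex 28.000 14.000 21.000
      vertex 1.386 20.074 21.000
      vertex 1.386 7.926 21.000
    endloop
  endfacet
  facet normal 0.0000 0.0000 1.0000
    outer loop
      vertex 28.000 14.000 21.000
      vertex 1.386 7.926 21.000
      vertex 10.885 0.351 21.000
    endloop
  endfacet
  facet normal 0.0000 0.0000 1.0000
    outer loop
      vertex 28.000 14.000 21.000
      vertex 10.885 0.351 21.000
      vertex 22.729 3.054 21.000
    endloop
  endfacet
  facet normal 0.9010 0.4339 0.0000
    outer loop
      vertex 28.000 14.000 0.000
      vertex 22.729 24.946 0.000
      vertex 22.729 24.946 21.000
    endloop
  endfacet
  facet normal 0.9010 0.4339 0.0000
    outer loop
      vertex 28.000 14.000 0.000
      vertex 22.729 24.946 21.000
      vertex 28.000 14.000 21.000
    endloop
  endfacet
  facet normal 0.2225 0.9749 0.0000
    outer loop
      vertex 22.729 24.946 0.000
      vertex 10.885 27.649 0.000
      vertex 10.885 27.649 21.000
    endloop
  endfacet
  facet normal 0.2225 0.9749 0.0000
    outer loop
      vertex 22.729 24.946 0.000
      vertex 10.885 27.649 21.000
      vertex 22.729 24.946 21.000
    endloop
  endfacet
  facet normal -0.6235 0.7818 0.0000
    outer loop
      vertex 10.885 27.649 0.000
      vertex 1.386 20.074 0.000
      vertex 1.386 20.074 21.000
    endloop
  endfacet
  facet normal -0.6235 0.7818 0.0000
    outer loop
      vertex 10.885 27.649 0.000
      vertex 1.386 20.074 21.000
      vertex 10.885 27.649 21.000
    endloop
  endfacet
  facet normal -1.0000 0.0000 0.0000
    outer loop
      vertex 1.386 20.074 0.000
      vertex 1.386 7.926 0.000
      vertex 1.386 7.926 21.000
    endloop
  endfacet
  facet normal -1.0000 0.0000 0.0000
    outer loop
      vertex 1.386 20.074 0.000
      vertex 1.386 7.926 21.000
      vertex 1.386 20.074 21.000
    endloop
  endfacet
  facet normal -0.6235 -0.7818 0.0000
    outer loop
      vertex 1.386 7.926 0.000
      vertex 10.885 0.351 0.000
      vertex 10.885 0.351 21.000
    endloop
  endfacet
  facet normal -0.6235 -0.7818 0.0000
    outer loop
      vertex 1.386 7.926 0.000
      vertex 10.885 0.351 21.000
      vertex 1.386 7.926 21.000
    endloop
  endfacet
  facet normal 0.2225 -0.9749 0.0000
    outer loop
      vertex 10.885 0.351 0.000
      vertex 22.729 3.054 0.000
      vertex 22.729 3.054 21.000
    endloop
  endfacet
  facet normal 0.2225 -0.9749 0.0000
    outer loop
      vertex 10.885 0.351 0.000
      vertex 22.729 3.054 21.000
      vertex 10.885 0.351 21.000
    endloop
  endfacet
  facet normal 0.9010 -0.4339 0.0000
    outer loop
      vertex 22.729 3.054 0.000
      vertex 28.000 14.000 0.000
      vertex 28.000 14.000 21.000
    endloop
  endfacet
  facet normal 0.9010 -0.4339 0.0000
    outer loop
      vertex 22.729 3.054 0.000
      vertex 28.000 14.000 21.000
      vertex 22.729 3.054 21.000
    endloop
  endfacet
endsolid part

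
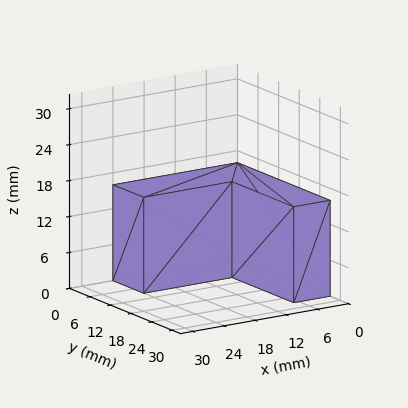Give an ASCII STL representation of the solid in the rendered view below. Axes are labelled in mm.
Reading the render: the shape is an L-shaped prism: outer 24 × 27 mm, arm thicknesses ≈ 9 mm (horizontal) and 7 mm (vertical), extruded 16 mm in z (dimensions read to the nearest mm from the axis ticks). For the STL, each face is triangulated and given an outward normal.

solid part
  facet normal 0.0000 0.0000 -1.0000
    outer loop
      vertex 24.000 9.000 0.000
      vertex 24.000 0.000 0.000
      vertex 0.000 0.000 0.000
    endloop
  endfacet
  facet normal 0.0000 0.0000 -1.0000
    outer loop
      vertex 7.000 9.000 0.000
      vertex 24.000 9.000 0.000
      vertex 0.000 0.000 0.000
    endloop
  endfacet
  facet normal 0.0000 0.0000 -1.0000
    outer loop
      vertex 7.000 27.000 0.000
      vertex 7.000 9.000 0.000
      vertex 0.000 0.000 0.000
    endloop
  endfacet
  facet normal 0.0000 0.0000 -1.0000
    outer loop
      vertex 0.000 27.000 0.000
      vertex 7.000 27.000 0.000
      vertex 0.000 0.000 0.000
    endloop
  endfacet
  facet normal 0.0000 0.0000 1.0000
    outer loop
      vertex 0.000 0.000 16.000
      vertex 24.000 0.000 16.000
      vertex 24.000 9.000 16.000
    endloop
  endfacet
  facet normal 0.0000 0.0000 1.0000
    outer loop
      vertex 0.000 0.000 16.000
      vertex 24.000 9.000 16.000
      vertex 7.000 9.000 16.000
    endloop
  endfacet
  facet normal 0.0000 0.0000 1.0000
    outer loop
      vertex 0.000 0.000 16.000
      vertex 7.000 9.000 16.000
      vertex 7.000 27.000 16.000
    endloop
  endfacet
  facet normal 0.0000 0.0000 1.0000
    outer loop
      vertex 0.000 0.000 16.000
      vertex 7.000 27.000 16.000
      vertex 0.000 27.000 16.000
    endloop
  endfacet
  facet normal 0.0000 -1.0000 0.0000
    outer loop
      vertex 0.000 0.000 0.000
      vertex 24.000 0.000 0.000
      vertex 24.000 0.000 16.000
    endloop
  endfacet
  facet normal 0.0000 -1.0000 0.0000
    outer loop
      vertex 0.000 0.000 0.000
      vertex 24.000 0.000 16.000
      vertex 0.000 0.000 16.000
    endloop
  endfacet
  facet normal 1.0000 0.0000 0.0000
    outer loop
      vertex 24.000 0.000 0.000
      vertex 24.000 9.000 0.000
      vertex 24.000 9.000 16.000
    endloop
  endfacet
  facet normal 1.0000 0.0000 0.0000
    outer loop
      vertex 24.000 0.000 0.000
      vertex 24.000 9.000 16.000
      vertex 24.000 0.000 16.000
    endloop
  endfacet
  facet normal 0.0000 1.0000 0.0000
    outer loop
      vertex 24.000 9.000 0.000
      vertex 7.000 9.000 0.000
      vertex 7.000 9.000 16.000
    endloop
  endfacet
  facet normal 0.0000 1.0000 0.0000
    outer loop
      vertex 24.000 9.000 0.000
      vertex 7.000 9.000 16.000
      vertex 24.000 9.000 16.000
    endloop
  endfacet
  facet normal 1.0000 0.0000 0.0000
    outer loop
      vertex 7.000 9.000 0.000
      vertex 7.000 27.000 0.000
      vertex 7.000 27.000 16.000
    endloop
  endfacet
  facet normal 1.0000 0.0000 0.0000
    outer loop
      vertex 7.000 9.000 0.000
      vertex 7.000 27.000 16.000
      vertex 7.000 9.000 16.000
    endloop
  endfacet
  facet normal 0.0000 1.0000 0.0000
    outer loop
      vertex 7.000 27.000 0.000
      vertex 0.000 27.000 0.000
      vertex 0.000 27.000 16.000
    endloop
  endfacet
  facet normal 0.0000 1.0000 0.0000
    outer loop
      vertex 7.000 27.000 0.000
      vertex 0.000 27.000 16.000
      vertex 7.000 27.000 16.000
    endloop
  endfacet
  facet normal -1.0000 0.0000 0.0000
    outer loop
      vertex 0.000 27.000 0.000
      vertex 0.000 0.000 0.000
      vertex 0.000 0.000 16.000
    endloop
  endfacet
  facet normal -1.0000 0.0000 0.0000
    outer loop
      vertex 0.000 27.000 0.000
      vertex 0.000 0.000 16.000
      vertex 0.000 27.000 16.000
    endloop
  endfacet
endsolid part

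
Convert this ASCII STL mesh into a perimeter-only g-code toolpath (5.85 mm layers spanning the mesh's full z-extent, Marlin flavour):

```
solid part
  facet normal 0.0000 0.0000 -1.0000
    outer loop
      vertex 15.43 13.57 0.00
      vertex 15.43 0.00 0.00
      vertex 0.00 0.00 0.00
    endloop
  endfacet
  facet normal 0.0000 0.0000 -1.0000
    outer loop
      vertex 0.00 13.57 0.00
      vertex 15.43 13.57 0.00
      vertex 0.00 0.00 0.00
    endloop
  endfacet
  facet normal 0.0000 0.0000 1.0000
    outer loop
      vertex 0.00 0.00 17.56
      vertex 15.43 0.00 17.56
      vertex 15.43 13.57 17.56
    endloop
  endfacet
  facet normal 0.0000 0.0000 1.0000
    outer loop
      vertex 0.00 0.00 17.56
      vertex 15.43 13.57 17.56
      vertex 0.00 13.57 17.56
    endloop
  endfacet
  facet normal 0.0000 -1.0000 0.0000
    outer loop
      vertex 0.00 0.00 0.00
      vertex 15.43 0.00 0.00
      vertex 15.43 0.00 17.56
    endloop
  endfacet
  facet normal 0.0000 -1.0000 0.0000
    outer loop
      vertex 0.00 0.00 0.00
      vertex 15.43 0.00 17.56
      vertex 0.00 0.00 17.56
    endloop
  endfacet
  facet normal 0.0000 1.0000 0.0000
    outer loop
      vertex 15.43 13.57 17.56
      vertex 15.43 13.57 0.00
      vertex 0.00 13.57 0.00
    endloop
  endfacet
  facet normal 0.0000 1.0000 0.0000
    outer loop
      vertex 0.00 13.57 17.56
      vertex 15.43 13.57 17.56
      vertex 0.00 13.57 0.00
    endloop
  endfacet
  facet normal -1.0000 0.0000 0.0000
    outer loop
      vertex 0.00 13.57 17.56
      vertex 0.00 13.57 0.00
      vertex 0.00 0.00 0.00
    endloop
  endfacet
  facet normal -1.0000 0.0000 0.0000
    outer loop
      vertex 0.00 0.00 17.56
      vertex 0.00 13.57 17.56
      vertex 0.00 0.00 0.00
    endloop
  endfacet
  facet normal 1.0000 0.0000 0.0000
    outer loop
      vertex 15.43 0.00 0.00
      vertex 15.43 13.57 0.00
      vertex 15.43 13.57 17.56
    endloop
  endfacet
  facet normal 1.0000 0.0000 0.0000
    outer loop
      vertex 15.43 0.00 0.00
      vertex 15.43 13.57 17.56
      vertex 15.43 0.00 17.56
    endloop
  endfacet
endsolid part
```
; perimeter-only toolpath
G21 ; units = mm
G90 ; absolute positioning
G28 ; home
; layer 1
G0 Z5.85
G0 X0.00 Y0.00
G1 X15.43 Y0.00
G1 X15.43 Y13.57
G1 X0.00 Y13.57
G1 X0.00 Y0.00
; layer 2
G0 Z11.71
G0 X0.00 Y0.00
G1 X15.43 Y0.00
G1 X15.43 Y13.57
G1 X0.00 Y13.57
G1 X0.00 Y0.00
; layer 3
G0 Z17.56
G0 X0.00 Y0.00
G1 X15.43 Y0.00
G1 X15.43 Y13.57
G1 X0.00 Y13.57
G1 X0.00 Y0.00
M2 ; end

The solid is a rectangular box, roughly 15.4 × 13.6 mm footprint and 17.6 mm tall. Slicing at Δz = 5.85 mm — 3 equal slices spanning the solid's height, so layer i sits at z = i·h/3 — gives 3 non-empty perimeters. Each is a 4-segment closed polygon; G0 lifts to the layer z and rapids to the start vertex, then G1 traces the edges.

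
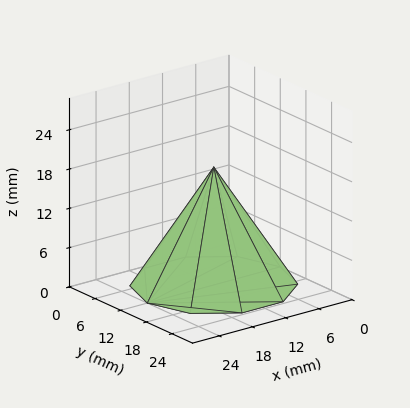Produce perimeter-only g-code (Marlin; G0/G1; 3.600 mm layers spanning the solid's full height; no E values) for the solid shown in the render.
Reading the render: the shape is a regular 10-sided pyramid, base circumscribed radius ≈ 12 mm, apex at z ≈ 18 mm (dimensions read to the nearest mm from the axis ticks). For the g-code, the solid's height is divided into equal slices at the stated Δz and each level perimeter traced with G1 moves after a G0 lift.

; perimeter-only toolpath
G21 ; units = mm
G90 ; absolute positioning
G28 ; home
; layer 1
G0 Z3.600
G0 X21.600 Y12.000
G1 X19.766 Y17.642
G1 X14.966 Y21.130
G1 X9.034 Y21.130
G1 X4.234 Y17.642
G1 X2.400 Y12.000
G1 X4.234 Y6.358
G1 X9.034 Y2.870
G1 X14.966 Y2.870
G1 X19.766 Y6.358
G1 X21.600 Y12.000
; layer 2
G0 Z7.200
G0 X19.200 Y12.000
G1 X17.825 Y16.232
G1 X14.225 Y18.848
G1 X9.775 Y18.848
G1 X6.175 Y16.232
G1 X4.800 Y12.000
G1 X6.175 Y7.768
G1 X9.775 Y5.152
G1 X14.225 Y5.152
G1 X17.825 Y7.768
G1 X19.200 Y12.000
; layer 3
G0 Z10.800
G0 X16.800 Y12.000
G1 X15.883 Y14.821
G1 X13.483 Y16.565
G1 X10.517 Y16.565
G1 X8.117 Y14.821
G1 X7.200 Y12.000
G1 X8.117 Y9.179
G1 X10.517 Y7.435
G1 X13.483 Y7.435
G1 X15.883 Y9.179
G1 X16.800 Y12.000
; layer 4
G0 Z14.400
G0 X14.400 Y12.000
G1 X13.942 Y13.411
G1 X12.742 Y14.283
G1 X11.258 Y14.283
G1 X10.058 Y13.411
G1 X9.600 Y12.000
G1 X10.058 Y10.589
G1 X11.258 Y9.717
G1 X12.742 Y9.717
G1 X13.942 Y10.589
G1 X14.400 Y12.000
M2 ; end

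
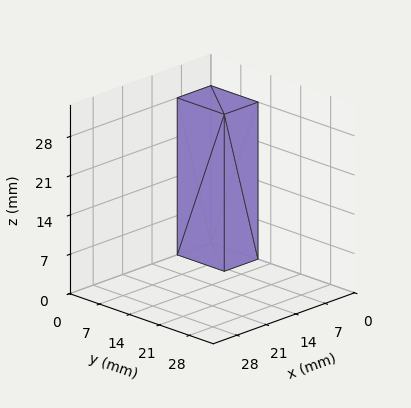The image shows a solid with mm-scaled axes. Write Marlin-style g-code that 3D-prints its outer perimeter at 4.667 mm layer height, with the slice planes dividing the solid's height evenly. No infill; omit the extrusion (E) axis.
Reading the render: the shape is a rectangular box, roughly 8 × 11 mm footprint and 28 mm tall (dimensions read to the nearest mm from the axis ticks). For the g-code, the solid's height is divided into equal slices at the stated Δz and each level perimeter traced with G1 moves after a G0 lift.

; perimeter-only toolpath
G21 ; units = mm
G90 ; absolute positioning
G28 ; home
; layer 1
G0 Z4.667
G0 X0.000 Y0.000
G1 X8.000 Y0.000
G1 X8.000 Y11.000
G1 X0.000 Y11.000
G1 X0.000 Y0.000
; layer 2
G0 Z9.333
G0 X0.000 Y0.000
G1 X8.000 Y0.000
G1 X8.000 Y11.000
G1 X0.000 Y11.000
G1 X0.000 Y0.000
; layer 3
G0 Z14.000
G0 X0.000 Y0.000
G1 X8.000 Y0.000
G1 X8.000 Y11.000
G1 X0.000 Y11.000
G1 X0.000 Y0.000
; layer 4
G0 Z18.667
G0 X0.000 Y0.000
G1 X8.000 Y0.000
G1 X8.000 Y11.000
G1 X0.000 Y11.000
G1 X0.000 Y0.000
; layer 5
G0 Z23.333
G0 X0.000 Y0.000
G1 X8.000 Y0.000
G1 X8.000 Y11.000
G1 X0.000 Y11.000
G1 X0.000 Y0.000
; layer 6
G0 Z28.000
G0 X0.000 Y0.000
G1 X8.000 Y0.000
G1 X8.000 Y11.000
G1 X0.000 Y11.000
G1 X0.000 Y0.000
M2 ; end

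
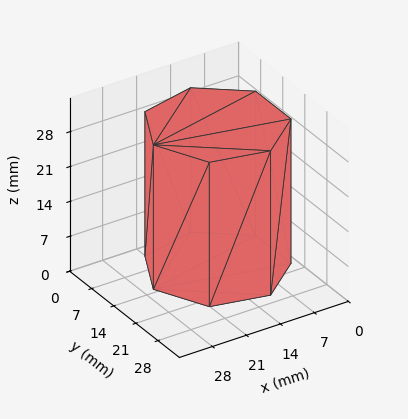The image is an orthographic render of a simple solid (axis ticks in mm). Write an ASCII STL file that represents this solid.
Reading the render: the shape is a regular 7-sided prism (a cylinder approximated with 7 flat sides), circumscribed radius ≈ 13 mm, height ≈ 29 mm (dimensions read to the nearest mm from the axis ticks). For the STL, each face is triangulated and given an outward normal.

solid part
  facet normal 0.0000 0.0000 -1.0000
    outer loop
      vertex 10.1 25.7 0.0
      vertex 21.1 23.2 0.0
      vertex 26.0 13.0 0.0
    endloop
  endfacet
  facet normal 0.0000 0.0000 -1.0000
    outer loop
      vertex 1.3 18.6 0.0
      vertex 10.1 25.7 0.0
      vertex 26.0 13.0 0.0
    endloop
  endfacet
  facet normal 0.0000 0.0000 -1.0000
    outer loop
      vertex 1.3 7.4 0.0
      vertex 1.3 18.6 0.0
      vertex 26.0 13.0 0.0
    endloop
  endfacet
  facet normal 0.0000 0.0000 -1.0000
    outer loop
      vertex 10.1 0.3 0.0
      vertex 1.3 7.4 0.0
      vertex 26.0 13.0 0.0
    endloop
  endfacet
  facet normal 0.0000 0.0000 -1.0000
    outer loop
      vertex 21.1 2.8 0.0
      vertex 10.1 0.3 0.0
      vertex 26.0 13.0 0.0
    endloop
  endfacet
  facet normal 0.0000 0.0000 1.0000
    outer loop
      vertex 26.0 13.0 29.0
      vertex 21.1 23.2 29.0
      vertex 10.1 25.7 29.0
    endloop
  endfacet
  facet normal 0.0000 0.0000 1.0000
    outer loop
      vertex 26.0 13.0 29.0
      vertex 10.1 25.7 29.0
      vertex 1.3 18.6 29.0
    endloop
  endfacet
  facet normal 0.0000 0.0000 1.0000
    outer loop
      vertex 26.0 13.0 29.0
      vertex 1.3 18.6 29.0
      vertex 1.3 7.4 29.0
    endloop
  endfacet
  facet normal 0.0000 0.0000 1.0000
    outer loop
      vertex 26.0 13.0 29.0
      vertex 1.3 7.4 29.0
      vertex 10.1 0.3 29.0
    endloop
  endfacet
  facet normal 0.0000 0.0000 1.0000
    outer loop
      vertex 26.0 13.0 29.0
      vertex 10.1 0.3 29.0
      vertex 21.1 2.8 29.0
    endloop
  endfacet
  facet normal 0.9014 0.4330 0.0000
    outer loop
      vertex 26.0 13.0 0.0
      vertex 21.1 23.2 0.0
      vertex 21.1 23.2 29.0
    endloop
  endfacet
  facet normal 0.9014 0.4330 0.0000
    outer loop
      vertex 26.0 13.0 0.0
      vertex 21.1 23.2 29.0
      vertex 26.0 13.0 29.0
    endloop
  endfacet
  facet normal 0.2216 0.9751 0.0000
    outer loop
      vertex 21.1 23.2 0.0
      vertex 10.1 25.7 0.0
      vertex 10.1 25.7 29.0
    endloop
  endfacet
  facet normal 0.2216 0.9751 0.0000
    outer loop
      vertex 21.1 23.2 0.0
      vertex 10.1 25.7 29.0
      vertex 21.1 23.2 29.0
    endloop
  endfacet
  facet normal -0.6279 0.7783 0.0000
    outer loop
      vertex 10.1 25.7 0.0
      vertex 1.3 18.6 0.0
      vertex 1.3 18.6 29.0
    endloop
  endfacet
  facet normal -0.6279 0.7783 0.0000
    outer loop
      vertex 10.1 25.7 0.0
      vertex 1.3 18.6 29.0
      vertex 10.1 25.7 29.0
    endloop
  endfacet
  facet normal -1.0000 0.0000 0.0000
    outer loop
      vertex 1.3 18.6 0.0
      vertex 1.3 7.4 0.0
      vertex 1.3 7.4 29.0
    endloop
  endfacet
  facet normal -1.0000 0.0000 0.0000
    outer loop
      vertex 1.3 18.6 0.0
      vertex 1.3 7.4 29.0
      vertex 1.3 18.6 29.0
    endloop
  endfacet
  facet normal -0.6279 -0.7783 0.0000
    outer loop
      vertex 1.3 7.4 0.0
      vertex 10.1 0.3 0.0
      vertex 10.1 0.3 29.0
    endloop
  endfacet
  facet normal -0.6279 -0.7783 0.0000
    outer loop
      vertex 1.3 7.4 0.0
      vertex 10.1 0.3 29.0
      vertex 1.3 7.4 29.0
    endloop
  endfacet
  facet normal 0.2216 -0.9751 0.0000
    outer loop
      vertex 10.1 0.3 0.0
      vertex 21.1 2.8 0.0
      vertex 21.1 2.8 29.0
    endloop
  endfacet
  facet normal 0.2216 -0.9751 0.0000
    outer loop
      vertex 10.1 0.3 0.0
      vertex 21.1 2.8 29.0
      vertex 10.1 0.3 29.0
    endloop
  endfacet
  facet normal 0.9014 -0.4330 0.0000
    outer loop
      vertex 21.1 2.8 0.0
      vertex 26.0 13.0 0.0
      vertex 26.0 13.0 29.0
    endloop
  endfacet
  facet normal 0.9014 -0.4330 0.0000
    outer loop
      vertex 21.1 2.8 0.0
      vertex 26.0 13.0 29.0
      vertex 21.1 2.8 29.0
    endloop
  endfacet
endsolid part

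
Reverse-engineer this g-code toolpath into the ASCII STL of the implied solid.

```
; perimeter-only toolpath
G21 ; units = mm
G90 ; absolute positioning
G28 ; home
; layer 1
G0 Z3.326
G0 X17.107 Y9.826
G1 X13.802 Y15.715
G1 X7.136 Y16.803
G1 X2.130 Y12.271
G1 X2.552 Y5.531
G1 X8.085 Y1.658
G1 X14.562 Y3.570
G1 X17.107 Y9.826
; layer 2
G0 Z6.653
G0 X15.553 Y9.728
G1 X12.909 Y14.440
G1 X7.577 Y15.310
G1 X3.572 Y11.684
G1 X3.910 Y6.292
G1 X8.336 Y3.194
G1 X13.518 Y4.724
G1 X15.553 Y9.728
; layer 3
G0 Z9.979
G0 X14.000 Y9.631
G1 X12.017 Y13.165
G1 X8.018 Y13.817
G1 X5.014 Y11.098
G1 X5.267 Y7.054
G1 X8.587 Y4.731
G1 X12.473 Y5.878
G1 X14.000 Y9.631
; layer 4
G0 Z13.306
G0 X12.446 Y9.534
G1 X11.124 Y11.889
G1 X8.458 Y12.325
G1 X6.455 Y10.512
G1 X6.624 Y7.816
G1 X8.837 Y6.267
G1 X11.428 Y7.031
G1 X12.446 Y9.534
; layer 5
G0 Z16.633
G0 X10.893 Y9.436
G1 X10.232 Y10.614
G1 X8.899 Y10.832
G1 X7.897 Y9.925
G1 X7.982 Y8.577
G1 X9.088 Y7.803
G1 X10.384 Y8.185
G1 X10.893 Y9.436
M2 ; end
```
solid part
  facet normal 0.0000 0.0000 -1.0000
    outer loop
      vertex 6.696 18.296 0.000
      vertex 14.694 16.990 0.000
      vertex 18.660 9.923 0.000
    endloop
  endfacet
  facet normal 0.0000 0.0000 -1.0000
    outer loop
      vertex 0.688 12.857 0.000
      vertex 6.696 18.296 0.000
      vertex 18.660 9.923 0.000
    endloop
  endfacet
  facet normal 0.0000 0.0000 -1.0000
    outer loop
      vertex 1.195 4.769 0.000
      vertex 0.688 12.857 0.000
      vertex 18.660 9.923 0.000
    endloop
  endfacet
  facet normal 0.0000 0.0000 -1.0000
    outer loop
      vertex 7.834 0.122 0.000
      vertex 1.195 4.769 0.000
      vertex 18.660 9.923 0.000
    endloop
  endfacet
  facet normal 0.0000 0.0000 -1.0000
    outer loop
      vertex 15.607 2.416 0.000
      vertex 7.834 0.122 0.000
      vertex 18.660 9.923 0.000
    endloop
  endfacet
  facet normal 0.8036 0.4510 0.3885
    outer loop
      vertex 18.660 9.923 0.000
      vertex 14.694 16.990 0.000
      vertex 9.339 9.339 19.959
    endloop
  endfacet
  facet normal 0.1485 0.9094 0.3885
    outer loop
      vertex 14.694 16.990 0.000
      vertex 6.696 18.296 0.000
      vertex 9.339 9.339 19.959
    endloop
  endfacet
  facet normal -0.6184 0.6831 0.3885
    outer loop
      vertex 6.696 18.296 0.000
      vertex 0.688 12.857 0.000
      vertex 9.339 9.339 19.959
    endloop
  endfacet
  facet normal -0.9197 -0.0576 0.3885
    outer loop
      vertex 0.688 12.857 0.000
      vertex 1.195 4.769 0.000
      vertex 9.339 9.339 19.959
    endloop
  endfacet
  facet normal -0.5284 -0.7549 0.3885
    outer loop
      vertex 1.195 4.769 0.000
      vertex 7.834 0.122 0.000
      vertex 9.339 9.339 19.959
    endloop
  endfacet
  facet normal 0.2608 -0.8838 0.3885
    outer loop
      vertex 7.834 0.122 0.000
      vertex 15.607 2.416 0.000
      vertex 9.339 9.339 19.959
    endloop
  endfacet
  facet normal 0.8536 -0.3471 0.3885
    outer loop
      vertex 15.607 2.416 0.000
      vertex 18.660 9.923 0.000
      vertex 9.339 9.339 19.959
    endloop
  endfacet
endsolid part

The G0 Z moves step by Δz≈3.326 mm. The G1 loops shrink linearly with z, so the solid tapers from its base footprint up to z≈20. Closing with a flat bottom cap and the tapered top and triangulating gives 12 facets — a regular 7-sided pyramid, base circumscribed radius ≈ 9.34 mm, apex at z ≈ 20 mm.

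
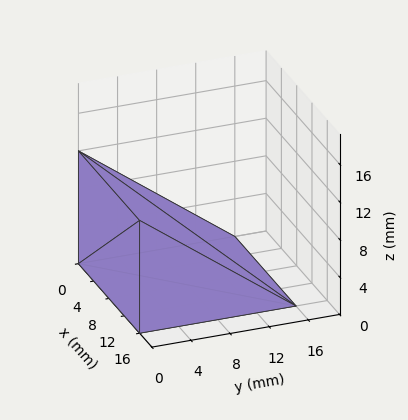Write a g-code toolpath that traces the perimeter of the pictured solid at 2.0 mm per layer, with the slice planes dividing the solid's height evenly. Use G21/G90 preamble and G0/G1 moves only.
Reading the render: the shape is a wedge (ramp): 16 × 16 mm base, rising to 12 mm along the y=0 edge and sloping linearly to z=0 at y=16 (dimensions read to the nearest mm from the axis ticks). For the g-code, the solid's height is divided into equal slices at the stated Δz and each level perimeter traced with G1 moves after a G0 lift.

; perimeter-only toolpath
G21 ; units = mm
G90 ; absolute positioning
G28 ; home
; layer 1
G0 Z2.0
G0 X0.0 Y0.0
G1 X16.0 Y0.0
G1 X16.0 Y13.3
G1 X0.0 Y13.3
G1 X0.0 Y0.0
; layer 2
G0 Z4.0
G0 X0.0 Y0.0
G1 X16.0 Y0.0
G1 X16.0 Y10.7
G1 X0.0 Y10.7
G1 X0.0 Y0.0
; layer 3
G0 Z6.0
G0 X0.0 Y0.0
G1 X16.0 Y0.0
G1 X16.0 Y8.0
G1 X0.0 Y8.0
G1 X0.0 Y0.0
; layer 4
G0 Z8.0
G0 X0.0 Y0.0
G1 X16.0 Y0.0
G1 X16.0 Y5.3
G1 X0.0 Y5.3
G1 X0.0 Y0.0
; layer 5
G0 Z10.0
G0 X0.0 Y0.0
G1 X16.0 Y0.0
G1 X16.0 Y2.7
G1 X0.0 Y2.7
G1 X0.0 Y0.0
M2 ; end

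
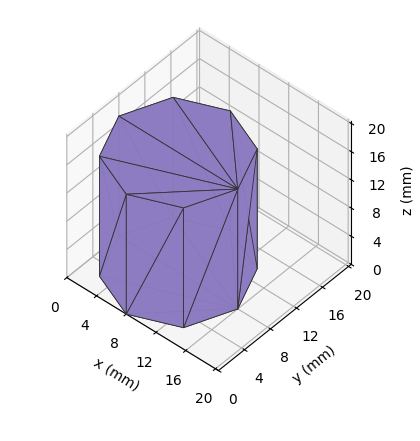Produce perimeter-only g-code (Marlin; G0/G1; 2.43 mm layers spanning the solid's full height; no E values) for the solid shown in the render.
Reading the render: the shape is a regular 8-sided prism (a cylinder approximated with 8 flat sides), circumscribed radius ≈ 8 mm, height ≈ 17 mm (dimensions read to the nearest mm from the axis ticks). For the g-code, the solid's height is divided into equal slices at the stated Δz and each level perimeter traced with G1 moves after a G0 lift.

; perimeter-only toolpath
G21 ; units = mm
G90 ; absolute positioning
G28 ; home
; layer 1
G0 Z2.43
G0 X16.00 Y8.00
G1 X13.66 Y13.66
G1 X8.00 Y16.00
G1 X2.34 Y13.66
G1 X0.00 Y8.00
G1 X2.34 Y2.34
G1 X8.00 Y0.00
G1 X13.66 Y2.34
G1 X16.00 Y8.00
; layer 2
G0 Z4.86
G0 X16.00 Y8.00
G1 X13.66 Y13.66
G1 X8.00 Y16.00
G1 X2.34 Y13.66
G1 X0.00 Y8.00
G1 X2.34 Y2.34
G1 X8.00 Y0.00
G1 X13.66 Y2.34
G1 X16.00 Y8.00
; layer 3
G0 Z7.29
G0 X16.00 Y8.00
G1 X13.66 Y13.66
G1 X8.00 Y16.00
G1 X2.34 Y13.66
G1 X0.00 Y8.00
G1 X2.34 Y2.34
G1 X8.00 Y0.00
G1 X13.66 Y2.34
G1 X16.00 Y8.00
; layer 4
G0 Z9.71
G0 X16.00 Y8.00
G1 X13.66 Y13.66
G1 X8.00 Y16.00
G1 X2.34 Y13.66
G1 X0.00 Y8.00
G1 X2.34 Y2.34
G1 X8.00 Y0.00
G1 X13.66 Y2.34
G1 X16.00 Y8.00
; layer 5
G0 Z12.14
G0 X16.00 Y8.00
G1 X13.66 Y13.66
G1 X8.00 Y16.00
G1 X2.34 Y13.66
G1 X0.00 Y8.00
G1 X2.34 Y2.34
G1 X8.00 Y0.00
G1 X13.66 Y2.34
G1 X16.00 Y8.00
; layer 6
G0 Z14.57
G0 X16.00 Y8.00
G1 X13.66 Y13.66
G1 X8.00 Y16.00
G1 X2.34 Y13.66
G1 X0.00 Y8.00
G1 X2.34 Y2.34
G1 X8.00 Y0.00
G1 X13.66 Y2.34
G1 X16.00 Y8.00
; layer 7
G0 Z17.00
G0 X16.00 Y8.00
G1 X13.66 Y13.66
G1 X8.00 Y16.00
G1 X2.34 Y13.66
G1 X0.00 Y8.00
G1 X2.34 Y2.34
G1 X8.00 Y0.00
G1 X13.66 Y2.34
G1 X16.00 Y8.00
M2 ; end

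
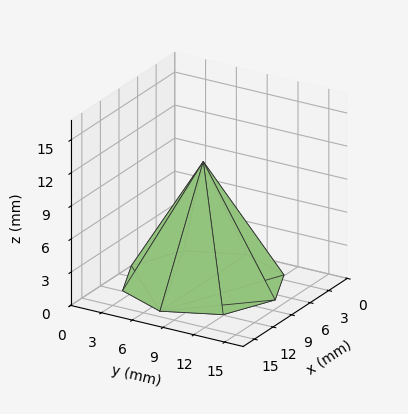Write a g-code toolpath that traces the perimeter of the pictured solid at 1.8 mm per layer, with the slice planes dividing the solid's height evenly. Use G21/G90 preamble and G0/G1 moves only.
Reading the render: the shape is a regular 8-sided pyramid, base circumscribed radius ≈ 7 mm, apex at z ≈ 11 mm (dimensions read to the nearest mm from the axis ticks). For the g-code, the solid's height is divided into equal slices at the stated Δz and each level perimeter traced with G1 moves after a G0 lift.

; perimeter-only toolpath
G21 ; units = mm
G90 ; absolute positioning
G28 ; home
; layer 1
G0 Z1.8
G0 X12.8 Y7.0
G1 X11.1 Y11.1
G1 X7.0 Y12.8
G1 X2.9 Y11.1
G1 X1.2 Y7.0
G1 X2.9 Y2.9
G1 X7.0 Y1.2
G1 X11.1 Y2.9
G1 X12.8 Y7.0
; layer 2
G0 Z3.7
G0 X11.7 Y7.0
G1 X10.3 Y10.3
G1 X7.0 Y11.7
G1 X3.7 Y10.3
G1 X2.3 Y7.0
G1 X3.7 Y3.7
G1 X7.0 Y2.3
G1 X10.3 Y3.7
G1 X11.7 Y7.0
; layer 3
G0 Z5.5
G0 X10.5 Y7.0
G1 X9.4 Y9.4
G1 X7.0 Y10.5
G1 X4.5 Y9.4
G1 X3.5 Y7.0
G1 X4.5 Y4.5
G1 X7.0 Y3.5
G1 X9.4 Y4.5
G1 X10.5 Y7.0
; layer 4
G0 Z7.3
G0 X9.3 Y7.0
G1 X8.6 Y8.6
G1 X7.0 Y9.3
G1 X5.4 Y8.6
G1 X4.7 Y7.0
G1 X5.4 Y5.4
G1 X7.0 Y4.7
G1 X8.6 Y5.4
G1 X9.3 Y7.0
; layer 5
G0 Z9.2
G0 X8.2 Y7.0
G1 X7.8 Y7.8
G1 X7.0 Y8.2
G1 X6.2 Y7.8
G1 X5.8 Y7.0
G1 X6.2 Y6.2
G1 X7.0 Y5.8
G1 X7.8 Y6.2
G1 X8.2 Y7.0
M2 ; end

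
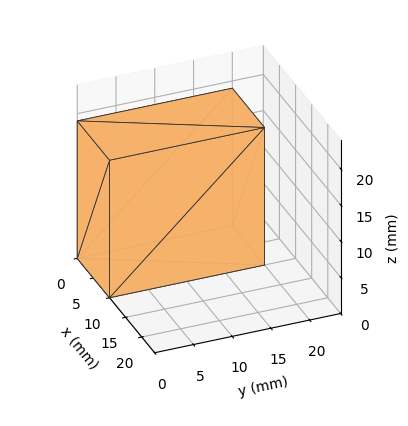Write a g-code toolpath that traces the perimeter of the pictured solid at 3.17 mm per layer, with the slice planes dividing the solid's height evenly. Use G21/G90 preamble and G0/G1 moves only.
Reading the render: the shape is a rectangular box, roughly 10 × 20 mm footprint and 19 mm tall (dimensions read to the nearest mm from the axis ticks). For the g-code, the solid's height is divided into equal slices at the stated Δz and each level perimeter traced with G1 moves after a G0 lift.

; perimeter-only toolpath
G21 ; units = mm
G90 ; absolute positioning
G28 ; home
; layer 1
G0 Z3.17
G0 X0.00 Y0.00
G1 X10.00 Y0.00
G1 X10.00 Y20.00
G1 X0.00 Y20.00
G1 X0.00 Y0.00
; layer 2
G0 Z6.33
G0 X0.00 Y0.00
G1 X10.00 Y0.00
G1 X10.00 Y20.00
G1 X0.00 Y20.00
G1 X0.00 Y0.00
; layer 3
G0 Z9.50
G0 X0.00 Y0.00
G1 X10.00 Y0.00
G1 X10.00 Y20.00
G1 X0.00 Y20.00
G1 X0.00 Y0.00
; layer 4
G0 Z12.67
G0 X0.00 Y0.00
G1 X10.00 Y0.00
G1 X10.00 Y20.00
G1 X0.00 Y20.00
G1 X0.00 Y0.00
; layer 5
G0 Z15.83
G0 X0.00 Y0.00
G1 X10.00 Y0.00
G1 X10.00 Y20.00
G1 X0.00 Y20.00
G1 X0.00 Y0.00
; layer 6
G0 Z19.00
G0 X0.00 Y0.00
G1 X10.00 Y0.00
G1 X10.00 Y20.00
G1 X0.00 Y20.00
G1 X0.00 Y0.00
M2 ; end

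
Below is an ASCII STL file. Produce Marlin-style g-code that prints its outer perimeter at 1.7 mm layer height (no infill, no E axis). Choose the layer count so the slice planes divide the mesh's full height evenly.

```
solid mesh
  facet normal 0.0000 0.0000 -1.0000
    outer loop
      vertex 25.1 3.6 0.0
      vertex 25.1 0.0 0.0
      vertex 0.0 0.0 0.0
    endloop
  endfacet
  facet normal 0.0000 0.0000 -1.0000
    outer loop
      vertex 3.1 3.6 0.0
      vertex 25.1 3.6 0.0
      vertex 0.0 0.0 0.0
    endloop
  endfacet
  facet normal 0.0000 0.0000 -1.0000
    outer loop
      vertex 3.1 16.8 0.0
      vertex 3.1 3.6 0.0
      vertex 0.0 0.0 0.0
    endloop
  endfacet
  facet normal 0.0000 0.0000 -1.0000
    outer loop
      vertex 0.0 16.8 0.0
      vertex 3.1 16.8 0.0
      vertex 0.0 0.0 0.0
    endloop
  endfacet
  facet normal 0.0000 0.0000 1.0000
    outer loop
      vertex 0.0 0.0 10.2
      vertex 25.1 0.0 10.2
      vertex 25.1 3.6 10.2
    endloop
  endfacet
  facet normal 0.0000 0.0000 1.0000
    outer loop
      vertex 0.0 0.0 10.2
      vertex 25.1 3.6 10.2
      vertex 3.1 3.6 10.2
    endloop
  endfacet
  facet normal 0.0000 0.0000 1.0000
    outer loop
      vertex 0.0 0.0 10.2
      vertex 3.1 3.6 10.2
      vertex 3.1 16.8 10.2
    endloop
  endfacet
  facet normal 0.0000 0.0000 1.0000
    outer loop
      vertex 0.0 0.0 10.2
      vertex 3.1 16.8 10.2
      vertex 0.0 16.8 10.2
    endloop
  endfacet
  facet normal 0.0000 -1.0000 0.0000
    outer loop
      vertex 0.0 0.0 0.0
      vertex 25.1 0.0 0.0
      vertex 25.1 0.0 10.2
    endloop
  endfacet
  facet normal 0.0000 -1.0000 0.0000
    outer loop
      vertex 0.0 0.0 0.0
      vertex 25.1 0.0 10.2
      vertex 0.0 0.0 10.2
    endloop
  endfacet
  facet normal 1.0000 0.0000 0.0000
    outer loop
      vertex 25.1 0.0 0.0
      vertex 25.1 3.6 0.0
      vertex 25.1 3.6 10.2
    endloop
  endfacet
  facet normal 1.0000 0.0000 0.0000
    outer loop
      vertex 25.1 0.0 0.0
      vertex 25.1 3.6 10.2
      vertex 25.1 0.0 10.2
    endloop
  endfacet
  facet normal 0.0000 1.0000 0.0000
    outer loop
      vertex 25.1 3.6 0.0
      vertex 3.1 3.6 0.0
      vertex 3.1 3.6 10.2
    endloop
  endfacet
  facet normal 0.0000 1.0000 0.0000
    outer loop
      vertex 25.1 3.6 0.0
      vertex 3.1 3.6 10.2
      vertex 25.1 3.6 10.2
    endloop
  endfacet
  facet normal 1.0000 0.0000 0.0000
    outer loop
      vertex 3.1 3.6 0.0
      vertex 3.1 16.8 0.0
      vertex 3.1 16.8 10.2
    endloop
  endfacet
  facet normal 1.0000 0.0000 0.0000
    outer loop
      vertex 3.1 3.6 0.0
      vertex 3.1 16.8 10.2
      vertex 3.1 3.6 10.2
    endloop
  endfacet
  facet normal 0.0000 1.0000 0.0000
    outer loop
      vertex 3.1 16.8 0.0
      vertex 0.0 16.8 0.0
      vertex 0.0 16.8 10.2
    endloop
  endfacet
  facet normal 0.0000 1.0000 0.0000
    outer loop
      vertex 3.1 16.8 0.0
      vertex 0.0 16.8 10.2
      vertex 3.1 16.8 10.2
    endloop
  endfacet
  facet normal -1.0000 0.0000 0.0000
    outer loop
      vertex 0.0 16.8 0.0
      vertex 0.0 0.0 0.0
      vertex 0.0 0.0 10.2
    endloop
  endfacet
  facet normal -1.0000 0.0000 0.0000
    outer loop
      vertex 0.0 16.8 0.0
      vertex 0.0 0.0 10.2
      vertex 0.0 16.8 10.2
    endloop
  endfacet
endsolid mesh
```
; perimeter-only toolpath
G21 ; units = mm
G90 ; absolute positioning
G28 ; home
; layer 1
G0 Z1.7
G0 X0.0 Y0.0
G1 X25.1 Y0.0
G1 X25.1 Y3.6
G1 X3.1 Y3.6
G1 X3.1 Y16.8
G1 X0.0 Y16.8
G1 X0.0 Y0.0
; layer 2
G0 Z3.4
G0 X0.0 Y0.0
G1 X25.1 Y0.0
G1 X25.1 Y3.6
G1 X3.1 Y3.6
G1 X3.1 Y16.8
G1 X0.0 Y16.8
G1 X0.0 Y0.0
; layer 3
G0 Z5.1
G0 X0.0 Y0.0
G1 X25.1 Y0.0
G1 X25.1 Y3.6
G1 X3.1 Y3.6
G1 X3.1 Y16.8
G1 X0.0 Y16.8
G1 X0.0 Y0.0
; layer 4
G0 Z6.8
G0 X0.0 Y0.0
G1 X25.1 Y0.0
G1 X25.1 Y3.6
G1 X3.1 Y3.6
G1 X3.1 Y16.8
G1 X0.0 Y16.8
G1 X0.0 Y0.0
; layer 5
G0 Z8.5
G0 X0.0 Y0.0
G1 X25.1 Y0.0
G1 X25.1 Y3.6
G1 X3.1 Y3.6
G1 X3.1 Y16.8
G1 X0.0 Y16.8
G1 X0.0 Y0.0
; layer 6
G0 Z10.2
G0 X0.0 Y0.0
G1 X25.1 Y0.0
G1 X25.1 Y3.6
G1 X3.1 Y3.6
G1 X3.1 Y16.8
G1 X0.0 Y16.8
G1 X0.0 Y0.0
M2 ; end

The solid is an L-shaped prism: outer 25.1 × 16.8 mm, arm thicknesses ≈ 3.6 mm (horizontal) and 3.1 mm (vertical), extruded 10.2 mm in z. Slicing at Δz = 1.7 mm — 6 equal slices spanning the solid's height, so layer i sits at z = i·h/6 — gives 6 non-empty perimeters. Each is a 6-segment closed polygon; G0 lifts to the layer z and rapids to the start vertex, then G1 traces the edges.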